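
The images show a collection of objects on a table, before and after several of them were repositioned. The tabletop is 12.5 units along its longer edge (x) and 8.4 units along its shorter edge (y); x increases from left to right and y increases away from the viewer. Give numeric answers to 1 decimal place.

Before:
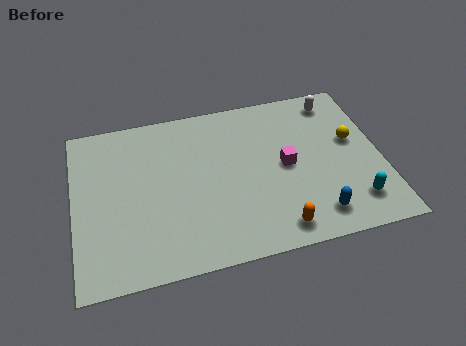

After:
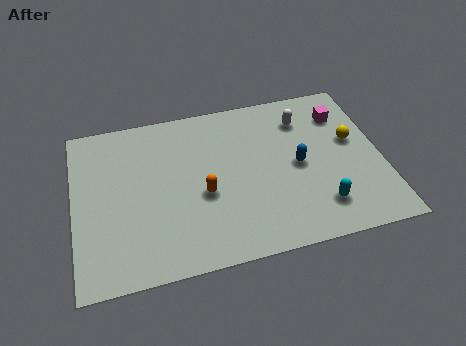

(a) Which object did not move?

the yellow sphere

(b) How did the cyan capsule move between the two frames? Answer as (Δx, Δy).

(-1.4, 0.1)

From the two frames, the cyan capsule sits at roughly (11.2, 1.7) before and (9.8, 1.8) after.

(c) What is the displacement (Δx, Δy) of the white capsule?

(-1.4, -0.7)

The white capsule was at about (10.9, 7.2) and moved to about (9.5, 6.5).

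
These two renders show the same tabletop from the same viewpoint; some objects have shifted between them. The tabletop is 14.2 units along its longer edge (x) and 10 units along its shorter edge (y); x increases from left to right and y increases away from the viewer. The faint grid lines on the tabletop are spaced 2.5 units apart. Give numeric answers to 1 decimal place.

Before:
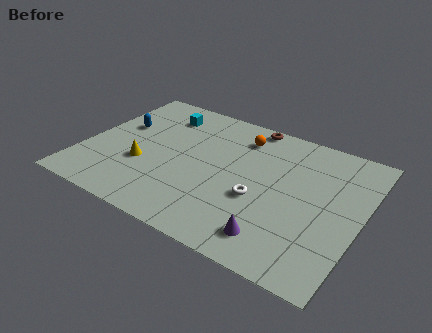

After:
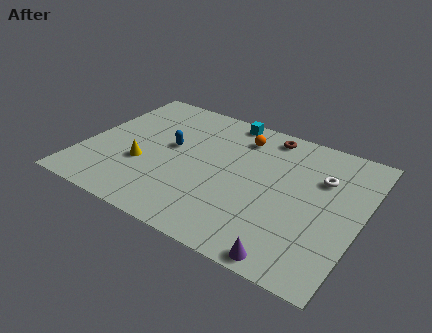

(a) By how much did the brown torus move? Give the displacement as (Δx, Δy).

(1.0, -0.4)

The brown torus started near (7.9, 9.2) and ended near (8.9, 8.8).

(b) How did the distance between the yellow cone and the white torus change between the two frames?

+3.4

They were about 6.0 units apart before and 9.4 after — 3.4 units further apart.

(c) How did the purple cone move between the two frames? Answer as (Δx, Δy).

(0.9, -0.9)

The purple cone was at about (10.4, 1.7) and moved to about (11.3, 0.8).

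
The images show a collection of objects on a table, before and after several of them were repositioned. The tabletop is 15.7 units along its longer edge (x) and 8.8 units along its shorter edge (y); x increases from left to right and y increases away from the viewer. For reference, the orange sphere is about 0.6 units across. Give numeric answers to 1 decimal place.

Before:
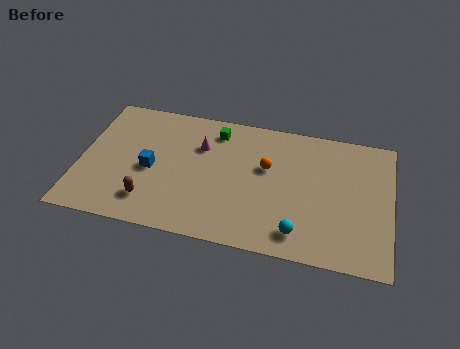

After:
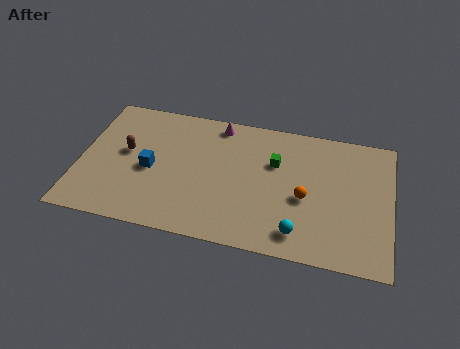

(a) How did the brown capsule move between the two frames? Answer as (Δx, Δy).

(-1.4, 3.0)

The brown capsule started near (3.7, 1.9) and ended near (2.3, 4.9).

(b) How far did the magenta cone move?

1.9

From (6.0, 6.1) to (6.8, 7.8), the magenta cone covered √(0.8² + 1.7²) ≈ 1.9 units.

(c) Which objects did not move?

the blue cube and the cyan sphere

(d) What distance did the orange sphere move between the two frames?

2.6

The orange sphere was near (9.4, 5.4) before and (11.4, 3.8) after, so it travelled √(2.0² + 1.6²) ≈ 2.6 units.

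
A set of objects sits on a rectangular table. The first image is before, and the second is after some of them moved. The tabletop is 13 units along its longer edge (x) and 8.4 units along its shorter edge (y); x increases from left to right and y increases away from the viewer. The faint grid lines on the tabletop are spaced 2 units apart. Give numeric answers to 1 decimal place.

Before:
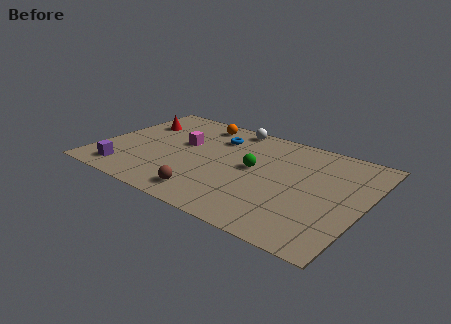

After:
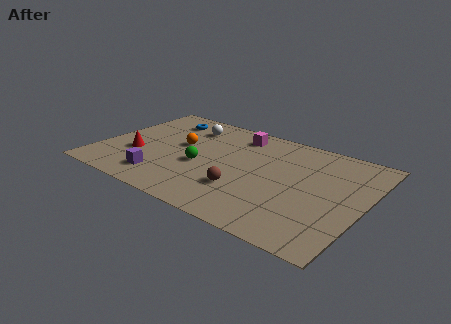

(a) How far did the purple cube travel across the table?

1.8

The purple cube was near (1.7, 1.3) before and (3.5, 1.6) after, so it travelled √(1.8² + 0.3²) ≈ 1.8 units.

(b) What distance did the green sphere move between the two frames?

2.7

The green sphere was near (7.6, 4.5) before and (5.1, 3.5) after, so it travelled √(2.5² + 1.0²) ≈ 2.7 units.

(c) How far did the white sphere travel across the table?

2.3

The white sphere moved from about (5.9, 7.6) to (3.8, 6.6), a distance of √(2.1² + 1.0²) ≈ 2.3.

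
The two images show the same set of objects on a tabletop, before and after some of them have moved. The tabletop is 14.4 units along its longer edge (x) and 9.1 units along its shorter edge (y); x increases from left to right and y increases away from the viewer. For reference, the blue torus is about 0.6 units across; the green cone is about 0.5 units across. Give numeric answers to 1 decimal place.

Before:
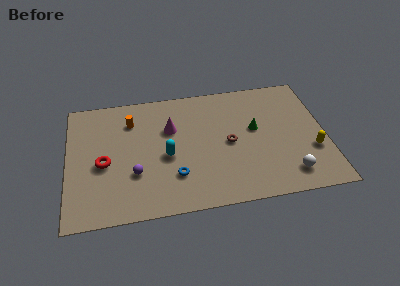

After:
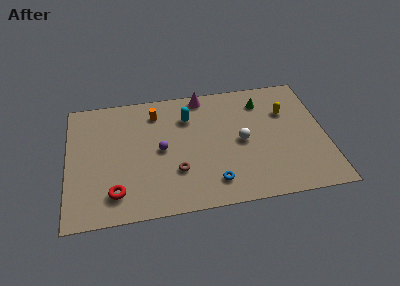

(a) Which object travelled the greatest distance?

the white sphere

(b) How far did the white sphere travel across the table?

3.8

The white sphere moved from about (12.2, 1.6) to (9.7, 4.4), a distance of √(2.5² + 2.8²) ≈ 3.8.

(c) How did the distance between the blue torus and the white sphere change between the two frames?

-3.2

They were about 6.4 units apart before and 3.2 after — 3.2 units closer together.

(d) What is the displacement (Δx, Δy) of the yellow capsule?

(-1.3, 3.1)

From the two frames, the yellow capsule sits at roughly (13.6, 3.1) before and (12.3, 6.2) after.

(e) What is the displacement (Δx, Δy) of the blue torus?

(2.1, -0.8)

The blue torus was at about (5.9, 2.5) and moved to about (8.0, 1.7).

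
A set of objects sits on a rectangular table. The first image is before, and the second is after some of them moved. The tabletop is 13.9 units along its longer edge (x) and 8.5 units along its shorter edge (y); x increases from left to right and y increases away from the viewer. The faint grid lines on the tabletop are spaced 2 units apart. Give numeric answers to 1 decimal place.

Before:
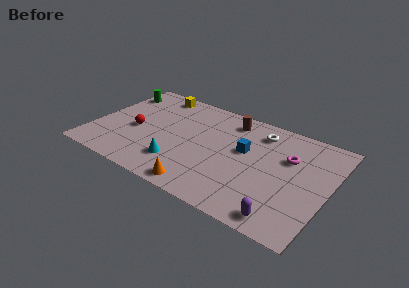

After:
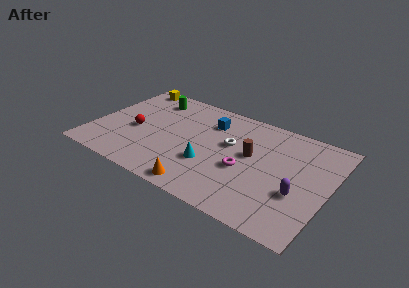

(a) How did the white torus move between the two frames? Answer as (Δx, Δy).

(-1.5, -1.8)

The white torus was at about (9.5, 6.9) and moved to about (8.0, 5.1).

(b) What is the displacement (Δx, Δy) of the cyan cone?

(1.7, 0.8)

From the two frames, the cyan cone sits at roughly (5.4, 2.1) before and (7.1, 2.9) after.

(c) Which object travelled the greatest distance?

the magenta torus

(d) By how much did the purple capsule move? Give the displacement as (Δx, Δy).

(0.5, 2.1)

The purple capsule was at about (11.8, 1.0) and moved to about (12.3, 3.1).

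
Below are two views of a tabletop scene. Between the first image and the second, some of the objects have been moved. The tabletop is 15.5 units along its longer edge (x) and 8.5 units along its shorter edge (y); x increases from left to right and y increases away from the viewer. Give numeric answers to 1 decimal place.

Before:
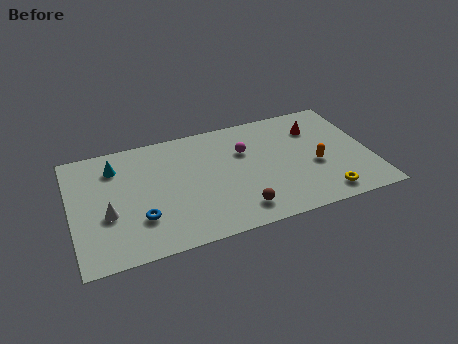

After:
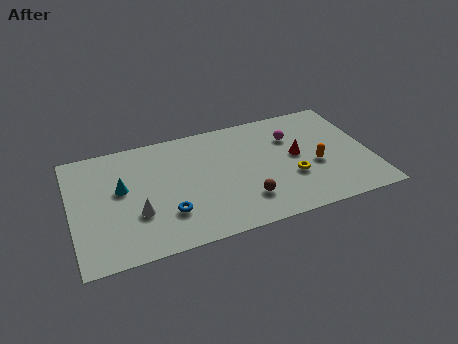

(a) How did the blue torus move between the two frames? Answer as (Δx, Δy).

(1.4, -0.1)

From the two frames, the blue torus sits at roughly (3.4, 2.5) before and (4.8, 2.4) after.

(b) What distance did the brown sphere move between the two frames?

0.7

The brown sphere was near (8.4, 1.5) before and (8.8, 2.1) after, so it travelled √(0.4² + 0.6²) ≈ 0.7 units.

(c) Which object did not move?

the orange capsule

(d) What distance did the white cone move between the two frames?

1.6

From (1.8, 3.3) to (3.3, 2.9), the white cone covered √(1.5² + 0.4²) ≈ 1.6 units.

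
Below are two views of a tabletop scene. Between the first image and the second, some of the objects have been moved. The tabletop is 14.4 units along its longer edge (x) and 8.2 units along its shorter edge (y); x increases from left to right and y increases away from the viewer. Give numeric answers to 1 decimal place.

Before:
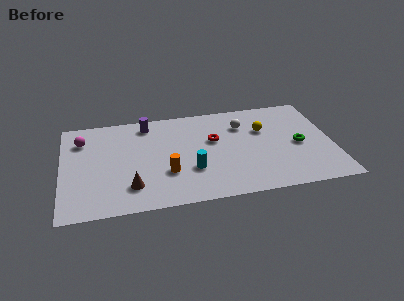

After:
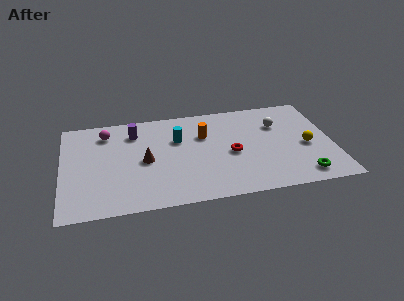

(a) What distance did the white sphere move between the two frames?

1.9

The white sphere moved from about (9.7, 6.0) to (11.6, 5.7), a distance of √(1.9² + 0.3²) ≈ 1.9.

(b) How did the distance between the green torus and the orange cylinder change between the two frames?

-0.6

They were about 7.2 units apart before and 6.6 after — 0.6 units closer together.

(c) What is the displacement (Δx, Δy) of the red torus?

(0.9, -1.3)

The red torus was at about (8.1, 5.0) and moved to about (9.0, 3.7).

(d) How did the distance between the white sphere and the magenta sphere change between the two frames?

+0.6

They were about 8.6 units apart before and 9.2 after — 0.6 units further apart.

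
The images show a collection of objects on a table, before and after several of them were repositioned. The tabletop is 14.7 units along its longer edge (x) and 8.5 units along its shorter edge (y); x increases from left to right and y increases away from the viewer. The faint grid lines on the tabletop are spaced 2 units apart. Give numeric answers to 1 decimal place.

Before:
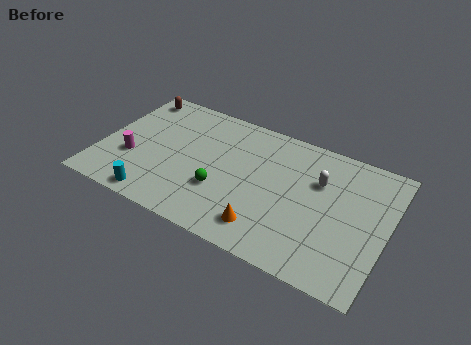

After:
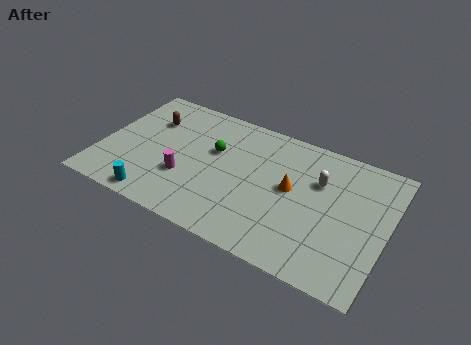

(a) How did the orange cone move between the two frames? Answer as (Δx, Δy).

(0.9, 3.0)

The orange cone started near (8.9, 1.6) and ended near (9.8, 4.6).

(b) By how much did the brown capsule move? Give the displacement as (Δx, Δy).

(1.1, -1.4)

From the two frames, the brown capsule sits at roughly (1.1, 7.4) before and (2.2, 6.0) after.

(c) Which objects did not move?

the white capsule and the cyan cylinder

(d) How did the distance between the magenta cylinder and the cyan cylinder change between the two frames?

-0.3

They were about 2.6 units apart before and 2.3 after — 0.3 units closer together.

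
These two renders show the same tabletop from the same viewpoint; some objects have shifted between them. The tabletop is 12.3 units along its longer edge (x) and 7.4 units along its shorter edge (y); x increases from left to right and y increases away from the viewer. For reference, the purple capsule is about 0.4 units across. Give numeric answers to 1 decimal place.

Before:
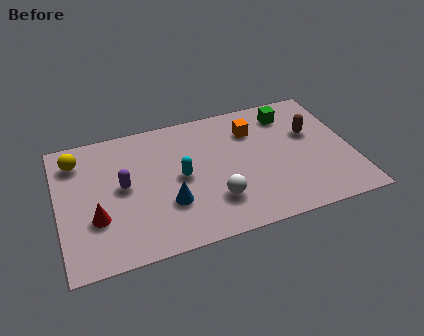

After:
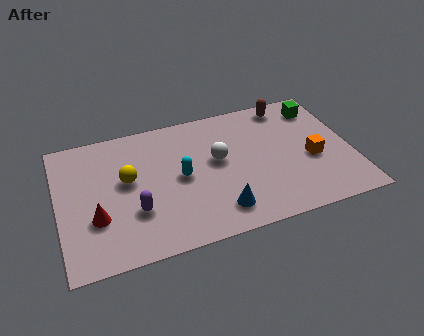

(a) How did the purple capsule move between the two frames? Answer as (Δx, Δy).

(0.4, -1.5)

The purple capsule started near (2.7, 3.9) and ended near (3.1, 2.4).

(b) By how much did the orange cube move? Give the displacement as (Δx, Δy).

(2.3, -2.4)

The orange cube was at about (8.3, 5.5) and moved to about (10.6, 3.1).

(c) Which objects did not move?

the red cone and the cyan capsule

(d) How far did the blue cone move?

2.2

From (4.5, 2.4) to (6.5, 1.4), the blue cone covered √(2.0² + 1.0²) ≈ 2.2 units.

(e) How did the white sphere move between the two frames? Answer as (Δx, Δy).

(0.3, 2.2)

From the two frames, the white sphere sits at roughly (6.4, 2.0) before and (6.7, 4.2) after.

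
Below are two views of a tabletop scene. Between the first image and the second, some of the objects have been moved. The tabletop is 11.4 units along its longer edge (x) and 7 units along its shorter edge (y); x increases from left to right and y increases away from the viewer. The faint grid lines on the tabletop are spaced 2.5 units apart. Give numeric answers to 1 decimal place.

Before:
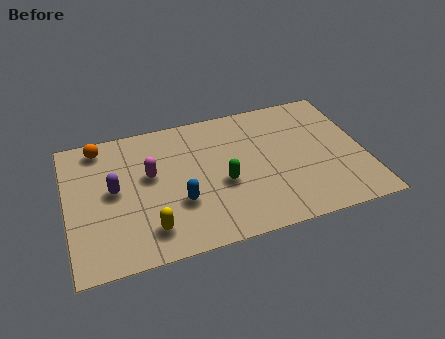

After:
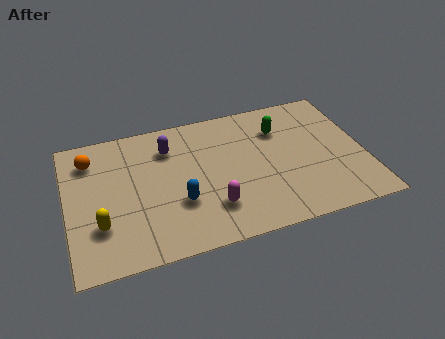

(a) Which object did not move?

the blue capsule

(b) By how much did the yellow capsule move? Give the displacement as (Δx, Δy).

(-1.8, 0.7)

The yellow capsule was at about (3.0, 1.4) and moved to about (1.2, 2.1).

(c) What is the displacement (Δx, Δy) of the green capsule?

(2.4, 2.2)

The green capsule was at about (5.9, 2.9) and moved to about (8.3, 5.1).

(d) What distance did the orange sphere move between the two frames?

0.7

The orange sphere moved from about (1.4, 6.1) to (1.0, 5.5), a distance of √(0.4² + 0.6²) ≈ 0.7.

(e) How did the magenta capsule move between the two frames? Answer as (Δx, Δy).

(2.2, -2.3)

The magenta capsule started near (3.2, 4.1) and ended near (5.4, 1.8).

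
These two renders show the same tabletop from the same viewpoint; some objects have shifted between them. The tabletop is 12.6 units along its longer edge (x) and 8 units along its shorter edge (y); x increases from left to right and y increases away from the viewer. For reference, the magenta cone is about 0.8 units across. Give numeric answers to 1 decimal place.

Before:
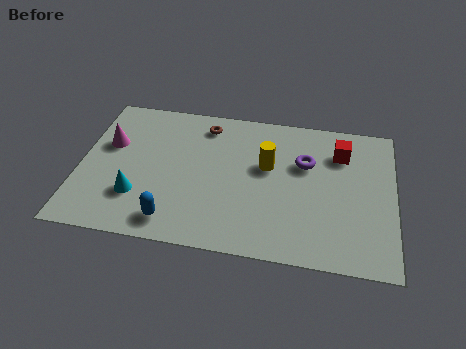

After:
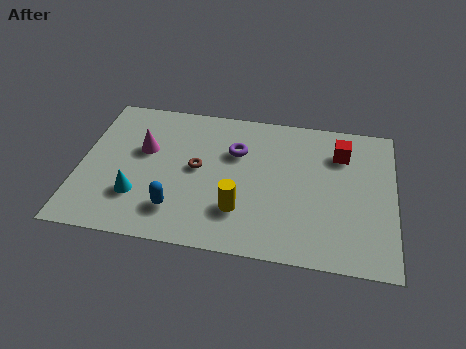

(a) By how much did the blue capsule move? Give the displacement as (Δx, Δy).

(0.1, 0.6)

The blue capsule was at about (3.9, 1.2) and moved to about (4.0, 1.8).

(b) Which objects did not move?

the red cube and the cyan cone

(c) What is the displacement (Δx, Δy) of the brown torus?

(-0.2, -2.5)

The brown torus was at about (4.9, 6.7) and moved to about (4.7, 4.2).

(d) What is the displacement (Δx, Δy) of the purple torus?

(-2.8, 0.2)

The purple torus started near (9.0, 5.2) and ended near (6.2, 5.4).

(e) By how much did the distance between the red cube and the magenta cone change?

-1.4

They were about 9.4 units apart before and 8.0 after — 1.4 units closer together.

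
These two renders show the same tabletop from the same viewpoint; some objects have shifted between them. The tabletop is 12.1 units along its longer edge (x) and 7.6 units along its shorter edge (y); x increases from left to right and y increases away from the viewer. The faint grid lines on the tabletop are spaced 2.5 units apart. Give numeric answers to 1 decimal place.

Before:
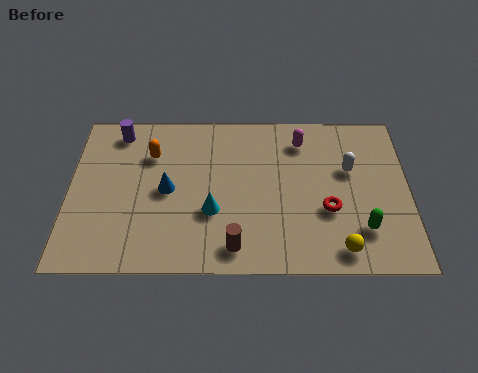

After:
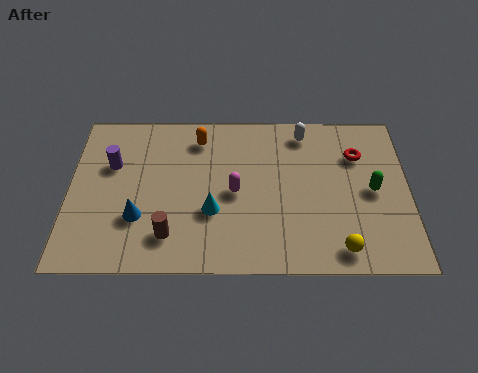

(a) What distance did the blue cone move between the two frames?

1.6

The blue cone moved from about (3.5, 3.7) to (2.5, 2.4), a distance of √(1.0² + 1.3²) ≈ 1.6.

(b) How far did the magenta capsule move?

3.5

The magenta capsule moved from about (8.3, 6.1) to (5.9, 3.6), a distance of √(2.4² + 2.5²) ≈ 3.5.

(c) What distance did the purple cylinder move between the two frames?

1.6

The purple cylinder moved from about (1.7, 6.5) to (1.5, 4.9), a distance of √(0.2² + 1.6²) ≈ 1.6.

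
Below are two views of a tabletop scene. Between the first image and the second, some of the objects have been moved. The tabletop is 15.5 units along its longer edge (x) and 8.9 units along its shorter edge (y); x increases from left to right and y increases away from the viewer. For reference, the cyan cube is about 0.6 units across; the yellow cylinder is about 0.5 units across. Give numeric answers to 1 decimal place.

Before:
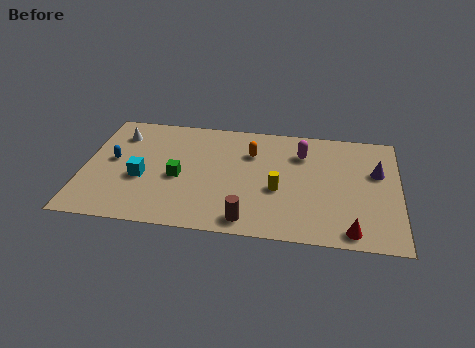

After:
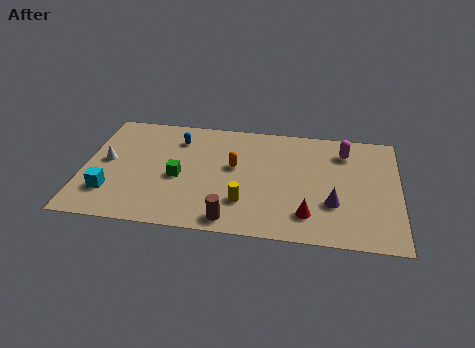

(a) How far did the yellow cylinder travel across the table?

2.0

From (9.6, 3.6) to (8.0, 2.4), the yellow cylinder covered √(1.6² + 1.2²) ≈ 2.0 units.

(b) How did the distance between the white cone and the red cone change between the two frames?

-2.6

They were about 13.0 units apart before and 10.4 after — 2.6 units closer together.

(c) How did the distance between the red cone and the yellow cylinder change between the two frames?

-1.3

Before: roughly 4.4 units apart; after: 3.1. That's 1.3 units closer together.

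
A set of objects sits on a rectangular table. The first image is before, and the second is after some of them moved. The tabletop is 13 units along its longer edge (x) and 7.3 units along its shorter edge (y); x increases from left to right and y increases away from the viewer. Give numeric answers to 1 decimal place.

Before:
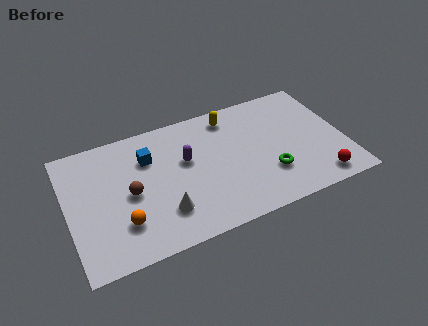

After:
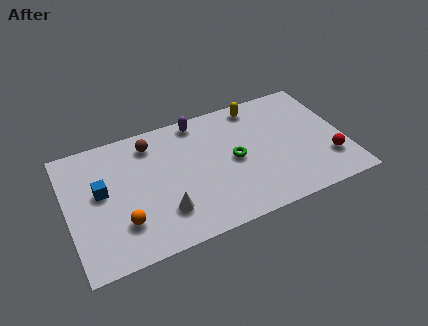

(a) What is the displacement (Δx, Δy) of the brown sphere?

(1.2, 2.5)

The brown sphere started near (2.9, 3.5) and ended near (4.1, 6.0).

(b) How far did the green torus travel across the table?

2.1

The green torus moved from about (9.3, 2.2) to (7.8, 3.6), a distance of √(1.5² + 1.4²) ≈ 2.1.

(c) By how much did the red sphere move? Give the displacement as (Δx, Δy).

(0.6, 1.0)

From the two frames, the red sphere sits at roughly (11.5, 1.0) before and (12.1, 2.0) after.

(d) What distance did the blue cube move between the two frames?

2.5

The blue cube moved from about (3.9, 5.2) to (1.6, 4.1), a distance of √(2.3² + 1.1²) ≈ 2.5.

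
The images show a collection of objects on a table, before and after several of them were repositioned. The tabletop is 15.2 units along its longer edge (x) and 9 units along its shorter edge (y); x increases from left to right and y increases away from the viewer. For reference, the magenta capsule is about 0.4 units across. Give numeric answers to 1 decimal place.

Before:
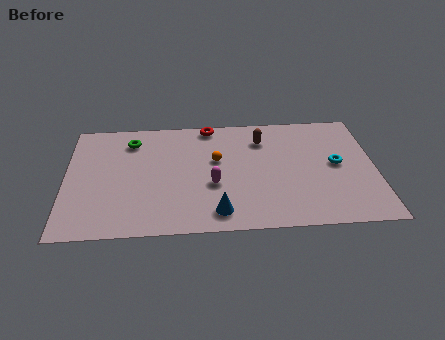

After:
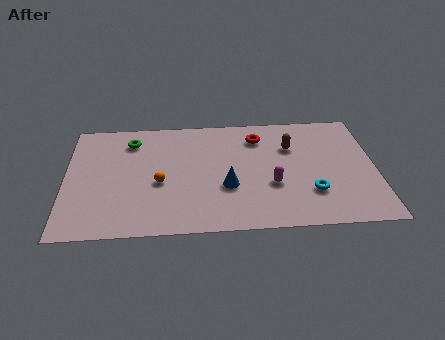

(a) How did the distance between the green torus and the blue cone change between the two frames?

-1.1

Before: roughly 7.2 units apart; after: 6.1. That's 1.1 units closer together.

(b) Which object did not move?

the green torus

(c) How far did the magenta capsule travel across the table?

2.9

The magenta capsule was near (7.2, 3.5) before and (10.1, 3.3) after, so it travelled √(2.9² + 0.2²) ≈ 2.9 units.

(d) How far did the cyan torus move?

2.5

From (13.3, 4.7) to (12.0, 2.6), the cyan torus covered √(1.3² + 2.1²) ≈ 2.5 units.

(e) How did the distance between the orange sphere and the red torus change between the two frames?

+3.1

They were about 2.8 units apart before and 5.9 after — 3.1 units further apart.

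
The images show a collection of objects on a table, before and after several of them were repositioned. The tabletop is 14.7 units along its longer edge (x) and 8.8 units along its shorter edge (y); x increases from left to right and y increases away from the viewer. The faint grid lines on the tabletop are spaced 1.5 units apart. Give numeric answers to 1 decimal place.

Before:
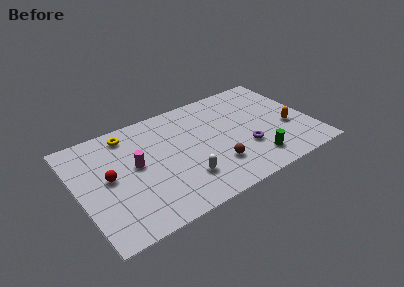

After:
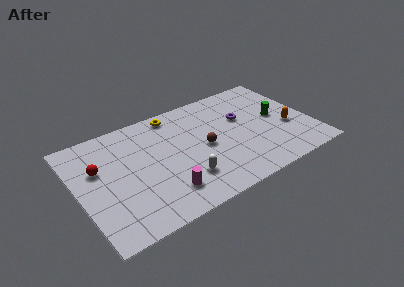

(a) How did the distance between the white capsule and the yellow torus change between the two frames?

-0.4

Before: roughly 5.9 units apart; after: 5.5. That's 0.4 units closer together.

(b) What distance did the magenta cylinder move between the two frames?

3.2

The magenta cylinder moved from about (3.6, 4.8) to (5.0, 1.9), a distance of √(1.4² + 2.9²) ≈ 3.2.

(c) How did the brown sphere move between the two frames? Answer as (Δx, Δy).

(-0.4, 1.8)

The brown sphere was at about (8.3, 2.4) and moved to about (7.9, 4.2).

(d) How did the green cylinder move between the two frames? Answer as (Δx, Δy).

(2.0, 2.9)

The green cylinder was at about (10.7, 1.7) and moved to about (12.7, 4.6).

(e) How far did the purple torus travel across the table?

2.6

The purple torus moved from about (10.3, 2.9) to (10.6, 5.5), a distance of √(0.3² + 2.6²) ≈ 2.6.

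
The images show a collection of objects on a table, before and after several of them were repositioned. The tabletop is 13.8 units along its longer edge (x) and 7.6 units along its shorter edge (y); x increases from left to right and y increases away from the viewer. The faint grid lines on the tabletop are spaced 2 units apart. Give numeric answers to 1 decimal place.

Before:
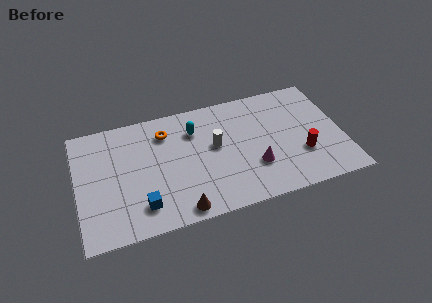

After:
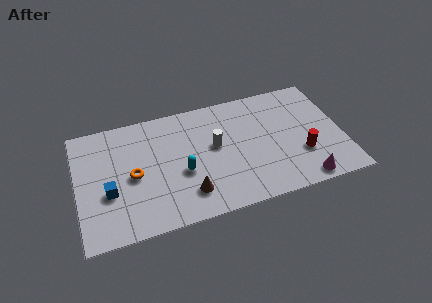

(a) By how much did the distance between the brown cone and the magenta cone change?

+1.7

The distance was about 4.3 in the first image and 6.0 in the second, so they moved 1.7 units further apart.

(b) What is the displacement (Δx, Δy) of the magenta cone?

(2.4, -1.6)

The magenta cone was at about (9.1, 2.4) and moved to about (11.5, 0.8).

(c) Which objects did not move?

the white cylinder and the red cylinder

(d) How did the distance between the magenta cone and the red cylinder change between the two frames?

-0.8

They were about 2.5 units apart before and 1.7 after — 0.8 units closer together.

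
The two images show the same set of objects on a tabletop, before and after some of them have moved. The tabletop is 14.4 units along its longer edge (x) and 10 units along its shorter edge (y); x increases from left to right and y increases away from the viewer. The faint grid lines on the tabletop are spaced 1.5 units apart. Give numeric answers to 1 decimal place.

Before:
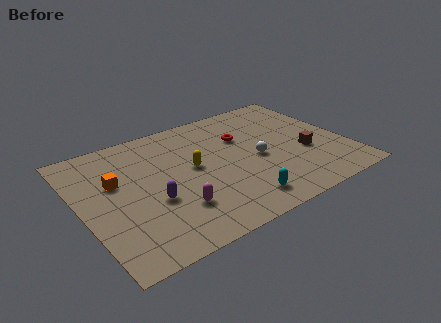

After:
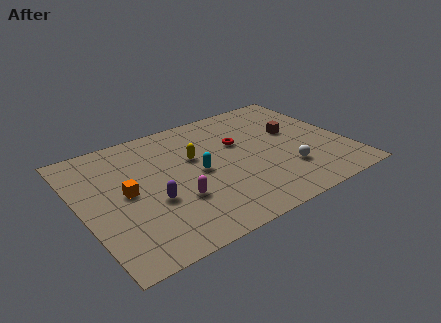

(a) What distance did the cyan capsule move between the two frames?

3.7

From (7.9, 1.6) to (6.3, 4.9), the cyan capsule covered √(1.6² + 3.3²) ≈ 3.7 units.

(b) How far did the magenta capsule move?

0.6

The magenta capsule was near (4.6, 2.7) before and (4.8, 3.3) after, so it travelled √(0.2² + 0.6²) ≈ 0.6 units.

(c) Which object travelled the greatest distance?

the cyan capsule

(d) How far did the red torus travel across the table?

0.5

From (9.1, 6.7) to (8.8, 6.3), the red torus covered √(0.3² + 0.4²) ≈ 0.5 units.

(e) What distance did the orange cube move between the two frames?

1.2

The orange cube was near (2.0, 6.2) before and (2.4, 5.1) after, so it travelled √(0.4² + 1.1²) ≈ 1.2 units.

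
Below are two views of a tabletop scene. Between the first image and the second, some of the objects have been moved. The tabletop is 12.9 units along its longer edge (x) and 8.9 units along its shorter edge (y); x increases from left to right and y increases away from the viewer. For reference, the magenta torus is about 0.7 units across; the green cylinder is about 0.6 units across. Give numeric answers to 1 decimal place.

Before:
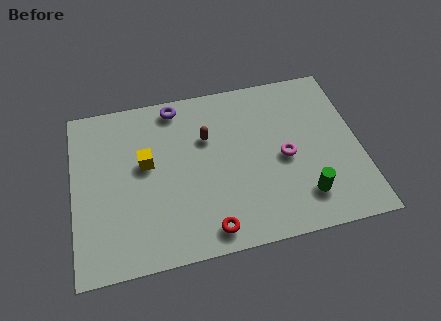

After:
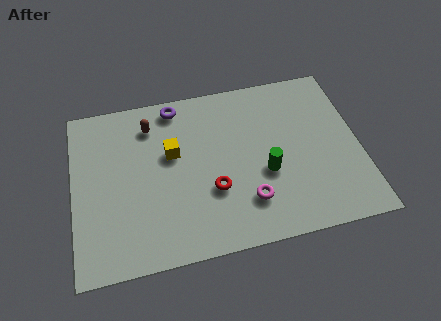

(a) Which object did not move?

the purple torus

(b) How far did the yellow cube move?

1.2

The yellow cube was near (3.3, 5.1) before and (4.5, 5.4) after, so it travelled √(1.2² + 0.3²) ≈ 1.2 units.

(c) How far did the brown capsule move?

2.8

The brown capsule was near (6.1, 5.9) before and (3.6, 7.1) after, so it travelled √(2.5² + 1.2²) ≈ 2.8 units.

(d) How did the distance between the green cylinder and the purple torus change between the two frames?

-2.3

The distance was about 8.1 in the first image and 5.8 in the second, so they moved 2.3 units closer together.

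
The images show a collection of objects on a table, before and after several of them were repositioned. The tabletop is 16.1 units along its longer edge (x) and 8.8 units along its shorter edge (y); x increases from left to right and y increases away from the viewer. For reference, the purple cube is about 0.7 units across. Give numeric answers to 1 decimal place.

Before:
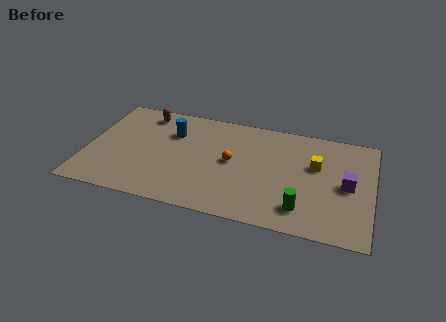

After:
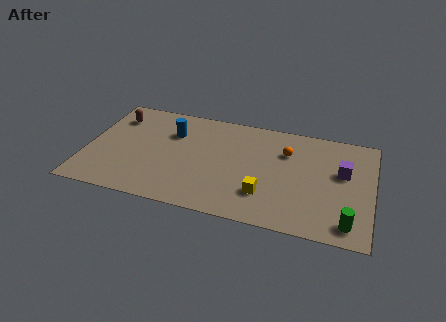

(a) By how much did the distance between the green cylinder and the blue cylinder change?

+2.5

Before: roughly 8.8 units apart; after: 11.3. That's 2.5 units further apart.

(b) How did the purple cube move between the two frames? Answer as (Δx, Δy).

(-0.3, 1.0)

From the two frames, the purple cube sits at roughly (14.7, 4.3) before and (14.4, 5.3) after.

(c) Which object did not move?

the blue cylinder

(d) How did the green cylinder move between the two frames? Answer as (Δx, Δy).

(2.6, -0.5)

The green cylinder was at about (12.3, 1.8) and moved to about (14.9, 1.3).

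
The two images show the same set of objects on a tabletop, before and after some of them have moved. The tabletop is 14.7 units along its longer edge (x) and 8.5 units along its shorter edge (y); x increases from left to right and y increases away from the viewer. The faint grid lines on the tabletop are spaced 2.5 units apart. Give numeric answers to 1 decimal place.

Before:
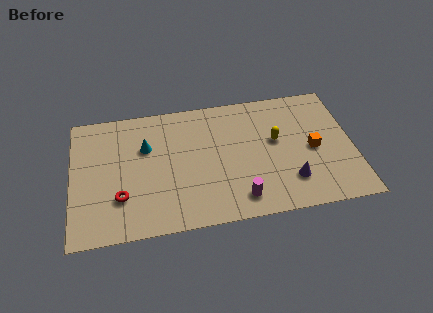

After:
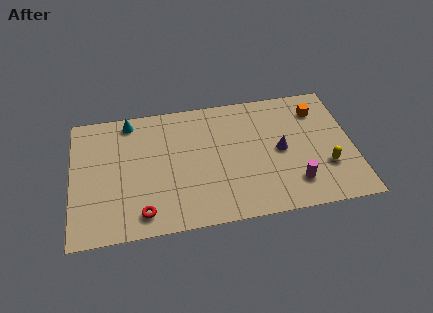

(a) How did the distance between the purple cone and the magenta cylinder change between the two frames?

-0.4

They were about 2.8 units apart before and 2.4 after — 0.4 units closer together.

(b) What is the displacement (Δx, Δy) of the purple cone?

(-0.4, 2.1)

The purple cone was at about (11.3, 2.1) and moved to about (10.9, 4.2).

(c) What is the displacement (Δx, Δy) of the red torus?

(1.1, -1.2)

The red torus was at about (2.5, 2.5) and moved to about (3.6, 1.3).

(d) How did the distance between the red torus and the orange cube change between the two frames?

+0.6

They were about 10.2 units apart before and 10.8 after — 0.6 units further apart.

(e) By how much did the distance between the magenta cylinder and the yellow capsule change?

-2.2

The distance was about 4.1 in the first image and 1.9 in the second, so they moved 2.2 units closer together.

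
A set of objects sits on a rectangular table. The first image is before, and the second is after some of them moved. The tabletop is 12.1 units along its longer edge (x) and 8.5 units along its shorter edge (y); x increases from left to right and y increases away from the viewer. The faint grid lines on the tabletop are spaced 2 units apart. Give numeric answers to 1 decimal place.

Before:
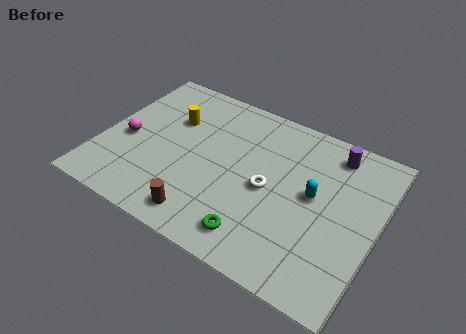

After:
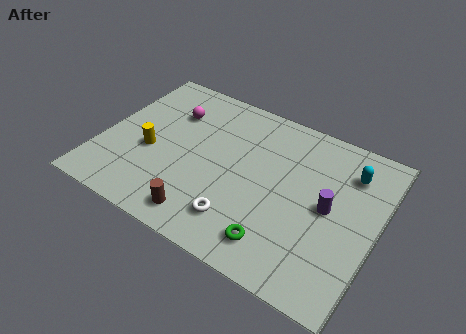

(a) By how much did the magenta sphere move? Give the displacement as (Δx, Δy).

(1.6, 2.4)

The magenta sphere was at about (1.1, 3.7) and moved to about (2.7, 6.1).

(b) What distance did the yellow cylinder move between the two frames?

2.3

The yellow cylinder was near (2.8, 5.7) before and (2.2, 3.5) after, so it travelled √(0.6² + 2.2²) ≈ 2.3 units.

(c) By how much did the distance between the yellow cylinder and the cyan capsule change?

+2.3

Before: roughly 6.6 units apart; after: 8.9. That's 2.3 units further apart.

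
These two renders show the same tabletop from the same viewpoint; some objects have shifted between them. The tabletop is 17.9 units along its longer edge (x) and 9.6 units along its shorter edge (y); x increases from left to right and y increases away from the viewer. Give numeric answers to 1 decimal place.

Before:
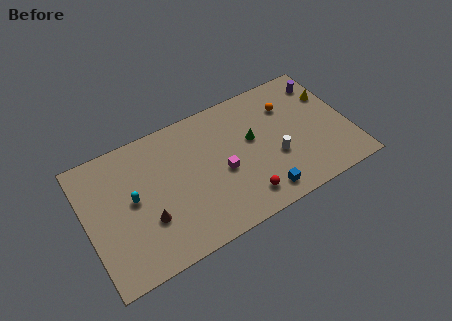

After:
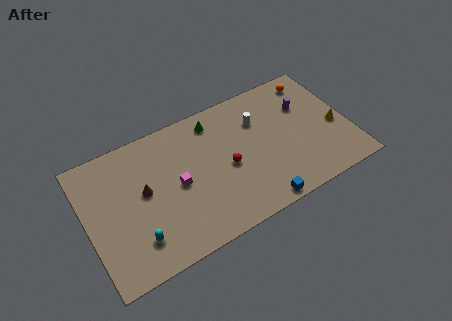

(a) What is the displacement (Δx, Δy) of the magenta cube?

(-3.0, 0.5)

The magenta cube was at about (9.1, 4.2) and moved to about (6.1, 4.7).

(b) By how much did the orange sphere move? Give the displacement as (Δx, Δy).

(2.0, 1.2)

The orange sphere was at about (14.1, 7.0) and moved to about (16.1, 8.2).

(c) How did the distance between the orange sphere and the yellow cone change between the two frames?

+1.3

Before: roughly 2.9 units apart; after: 4.2. That's 1.3 units further apart.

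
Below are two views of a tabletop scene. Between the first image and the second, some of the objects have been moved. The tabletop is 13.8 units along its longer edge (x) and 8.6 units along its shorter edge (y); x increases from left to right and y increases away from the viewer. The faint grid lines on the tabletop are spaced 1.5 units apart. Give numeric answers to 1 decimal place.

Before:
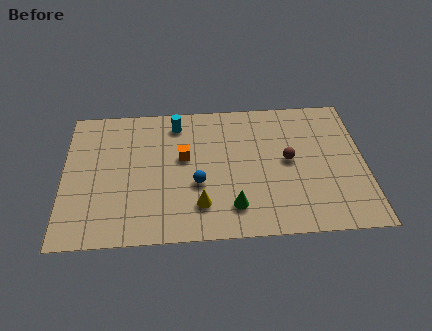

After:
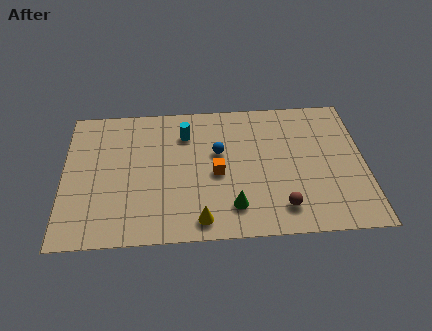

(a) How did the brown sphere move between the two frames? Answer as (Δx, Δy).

(-0.4, -2.9)

The brown sphere started near (10.3, 4.5) and ended near (9.9, 1.6).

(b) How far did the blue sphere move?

2.1

The blue sphere moved from about (6.1, 3.3) to (7.1, 5.2), a distance of √(1.0² + 1.9²) ≈ 2.1.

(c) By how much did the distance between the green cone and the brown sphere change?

-1.5

They were about 3.7 units apart before and 2.2 after — 1.5 units closer together.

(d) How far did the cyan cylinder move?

0.8

The cyan cylinder moved from about (5.2, 7.2) to (5.6, 6.5), a distance of √(0.4² + 0.7²) ≈ 0.8.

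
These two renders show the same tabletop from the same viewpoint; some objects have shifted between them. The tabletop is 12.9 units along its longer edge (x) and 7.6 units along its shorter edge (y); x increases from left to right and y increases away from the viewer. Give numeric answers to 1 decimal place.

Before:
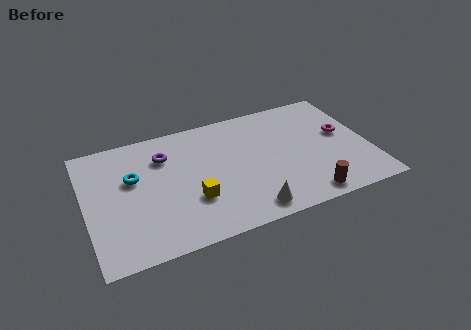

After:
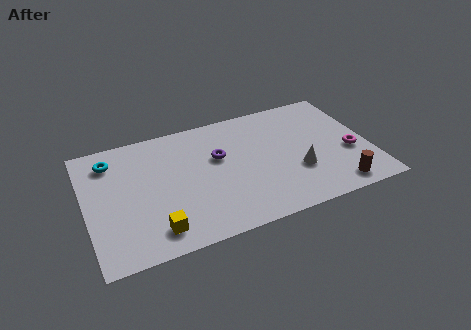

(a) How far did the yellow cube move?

2.2

From (4.7, 2.5) to (2.9, 1.3), the yellow cube covered √(1.8² + 1.2²) ≈ 2.2 units.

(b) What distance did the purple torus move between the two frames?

2.6

The purple torus was near (3.7, 5.6) before and (6.1, 4.7) after, so it travelled √(2.4² + 0.9²) ≈ 2.6 units.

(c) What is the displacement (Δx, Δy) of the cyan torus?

(-0.9, 1.4)

The cyan torus started near (2.2, 4.7) and ended near (1.3, 6.1).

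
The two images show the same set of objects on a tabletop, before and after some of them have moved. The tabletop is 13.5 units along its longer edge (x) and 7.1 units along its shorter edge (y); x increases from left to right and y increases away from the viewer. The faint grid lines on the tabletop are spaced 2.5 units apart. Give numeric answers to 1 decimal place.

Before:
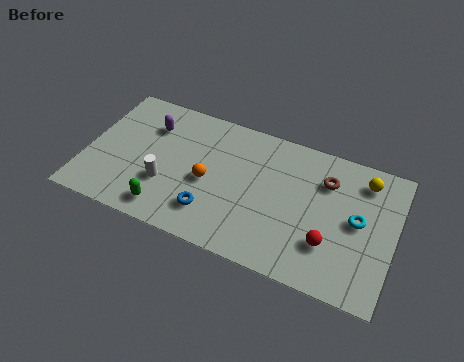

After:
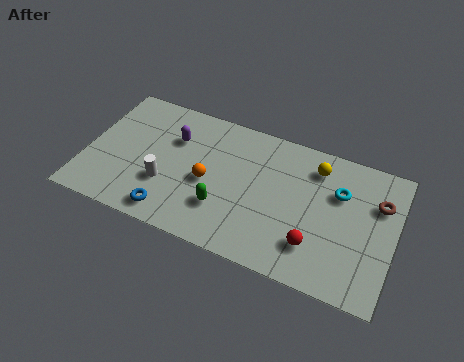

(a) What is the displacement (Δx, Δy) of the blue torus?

(-1.7, -0.7)

The blue torus started near (5.7, 1.7) and ended near (4.0, 1.0).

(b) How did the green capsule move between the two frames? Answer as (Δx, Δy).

(2.4, 1.0)

From the two frames, the green capsule sits at roughly (3.8, 1.1) before and (6.2, 2.1) after.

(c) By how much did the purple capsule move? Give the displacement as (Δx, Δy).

(1.1, -0.3)

The purple capsule was at about (2.6, 5.2) and moved to about (3.7, 4.9).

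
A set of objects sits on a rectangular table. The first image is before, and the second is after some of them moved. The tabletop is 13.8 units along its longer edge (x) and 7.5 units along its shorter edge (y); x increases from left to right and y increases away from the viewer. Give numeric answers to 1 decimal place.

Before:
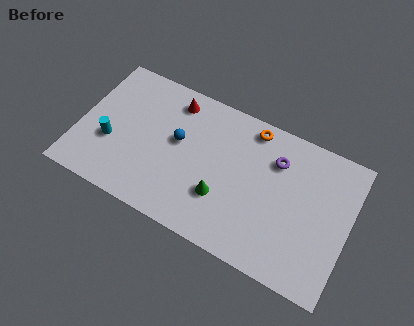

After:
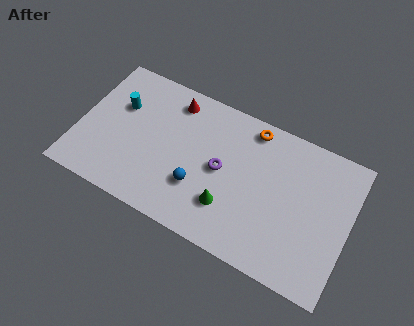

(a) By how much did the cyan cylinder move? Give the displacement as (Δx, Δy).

(0.2, 2.1)

From the two frames, the cyan cylinder sits at roughly (1.7, 2.8) before and (1.9, 4.9) after.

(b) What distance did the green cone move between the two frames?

0.5

The green cone moved from about (7.5, 2.4) to (7.9, 2.1), a distance of √(0.4² + 0.3²) ≈ 0.5.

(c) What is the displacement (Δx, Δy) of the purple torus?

(-2.6, -1.7)

The purple torus was at about (9.9, 5.5) and moved to about (7.3, 3.8).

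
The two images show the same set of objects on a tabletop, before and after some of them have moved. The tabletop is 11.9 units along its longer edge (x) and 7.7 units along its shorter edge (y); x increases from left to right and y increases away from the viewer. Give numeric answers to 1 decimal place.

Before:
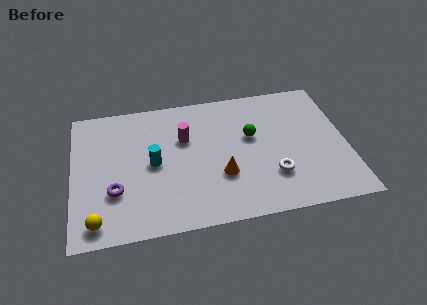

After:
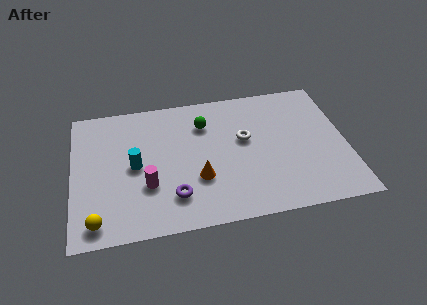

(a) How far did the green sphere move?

2.3

From (7.8, 4.6) to (5.8, 5.7), the green sphere covered √(2.0² + 1.1²) ≈ 2.3 units.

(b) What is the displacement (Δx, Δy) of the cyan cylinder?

(-0.8, 0.0)

The cyan cylinder started near (3.5, 3.8) and ended near (2.7, 3.8).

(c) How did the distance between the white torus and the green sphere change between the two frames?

-0.4

The distance was about 2.5 in the first image and 2.1 in the second, so they moved 0.4 units closer together.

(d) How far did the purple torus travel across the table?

2.6

The purple torus was near (1.8, 2.5) before and (4.3, 1.8) after, so it travelled √(2.5² + 0.7²) ≈ 2.6 units.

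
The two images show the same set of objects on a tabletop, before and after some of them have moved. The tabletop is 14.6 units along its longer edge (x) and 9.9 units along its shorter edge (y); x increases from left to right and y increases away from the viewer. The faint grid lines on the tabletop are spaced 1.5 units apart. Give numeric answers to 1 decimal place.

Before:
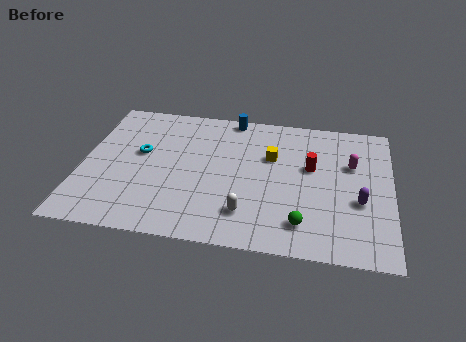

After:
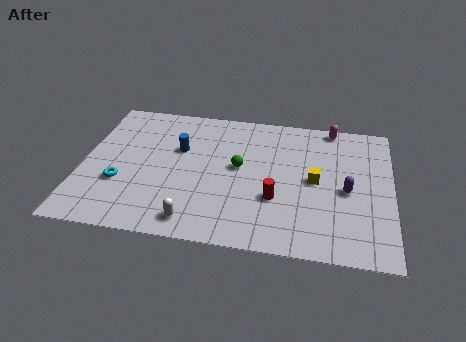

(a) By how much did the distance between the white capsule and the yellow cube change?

+2.3

They were about 4.3 units apart before and 6.6 after — 2.3 units further apart.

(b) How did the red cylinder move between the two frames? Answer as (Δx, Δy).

(-1.6, -2.5)

The red cylinder started near (10.8, 5.9) and ended near (9.2, 3.4).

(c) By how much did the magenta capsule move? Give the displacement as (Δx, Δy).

(-1.0, 2.7)

The magenta capsule started near (12.7, 6.4) and ended near (11.7, 9.1).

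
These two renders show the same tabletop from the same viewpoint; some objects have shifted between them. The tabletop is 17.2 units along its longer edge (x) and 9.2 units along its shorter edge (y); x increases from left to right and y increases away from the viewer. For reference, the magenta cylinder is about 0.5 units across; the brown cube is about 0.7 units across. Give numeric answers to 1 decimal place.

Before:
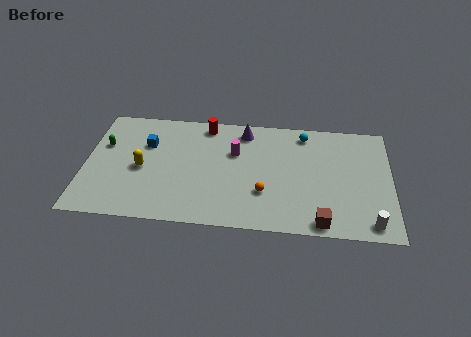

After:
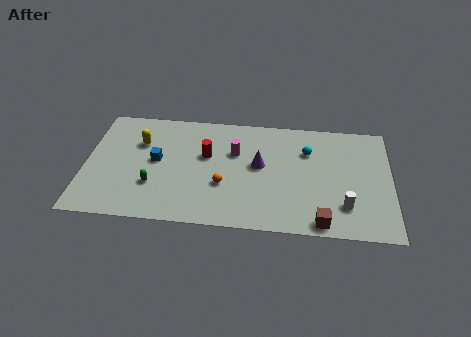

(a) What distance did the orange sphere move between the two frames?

2.3

The orange sphere was near (10.1, 2.9) before and (7.8, 3.3) after, so it travelled √(2.3² + 0.4²) ≈ 2.3 units.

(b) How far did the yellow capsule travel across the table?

2.1

From (3.2, 4.2) to (3.0, 6.3), the yellow capsule covered √(0.2² + 2.1²) ≈ 2.1 units.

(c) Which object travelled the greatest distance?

the green capsule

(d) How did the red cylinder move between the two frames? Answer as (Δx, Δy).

(0.1, -2.5)

The red cylinder was at about (6.7, 8.1) and moved to about (6.8, 5.6).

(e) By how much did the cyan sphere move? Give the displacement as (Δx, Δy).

(0.2, -1.4)

The cyan sphere started near (12.3, 7.9) and ended near (12.5, 6.5).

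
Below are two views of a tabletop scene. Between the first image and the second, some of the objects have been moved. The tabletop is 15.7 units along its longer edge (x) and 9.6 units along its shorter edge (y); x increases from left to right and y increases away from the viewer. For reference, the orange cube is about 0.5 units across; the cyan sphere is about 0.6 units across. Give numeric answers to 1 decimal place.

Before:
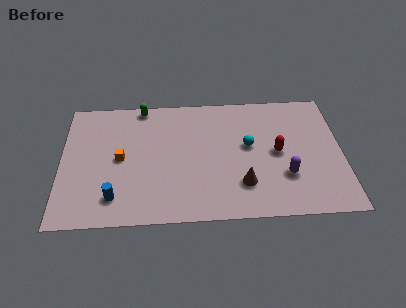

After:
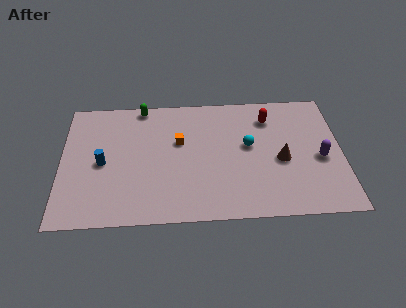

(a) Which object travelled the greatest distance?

the orange cube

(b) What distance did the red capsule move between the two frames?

2.7

The red capsule was near (12.1, 4.8) before and (11.7, 7.5) after, so it travelled √(0.4² + 2.7²) ≈ 2.7 units.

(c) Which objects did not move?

the cyan sphere and the green capsule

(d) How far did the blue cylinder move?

2.7

The blue cylinder moved from about (3.0, 1.9) to (2.3, 4.5), a distance of √(0.7² + 2.6²) ≈ 2.7.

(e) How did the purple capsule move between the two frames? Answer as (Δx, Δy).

(2.0, 1.2)

The purple capsule was at about (12.5, 3.0) and moved to about (14.5, 4.2).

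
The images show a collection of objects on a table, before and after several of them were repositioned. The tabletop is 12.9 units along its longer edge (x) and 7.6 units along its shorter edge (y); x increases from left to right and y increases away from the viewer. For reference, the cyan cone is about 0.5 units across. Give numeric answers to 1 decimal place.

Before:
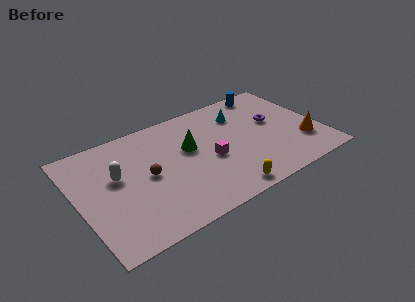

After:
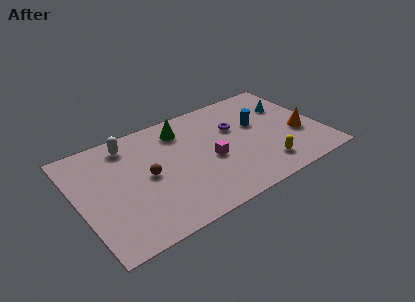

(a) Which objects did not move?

the brown sphere and the magenta cube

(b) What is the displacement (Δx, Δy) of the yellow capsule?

(2.3, 0.7)

The yellow capsule was at about (7.2, 0.8) and moved to about (9.5, 1.5).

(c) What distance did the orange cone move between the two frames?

0.7

From (11.8, 2.2) to (11.7, 2.9), the orange cone covered √(0.1² + 0.7²) ≈ 0.7 units.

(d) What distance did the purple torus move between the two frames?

2.2

The purple torus moved from about (10.6, 4.4) to (8.5, 4.9), a distance of √(2.1² + 0.5²) ≈ 2.2.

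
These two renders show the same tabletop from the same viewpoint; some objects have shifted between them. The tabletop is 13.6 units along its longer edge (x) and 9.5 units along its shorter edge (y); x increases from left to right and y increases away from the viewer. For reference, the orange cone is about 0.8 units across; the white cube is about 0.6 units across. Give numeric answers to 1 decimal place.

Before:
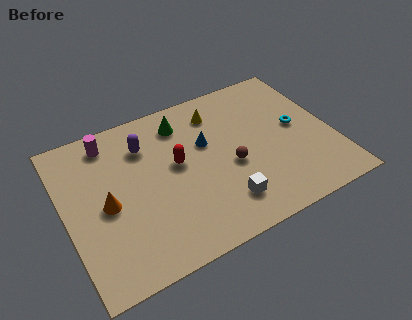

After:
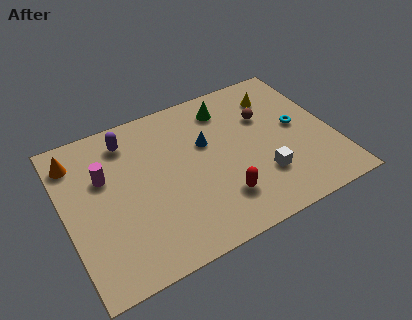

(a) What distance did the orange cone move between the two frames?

3.5

The orange cone was near (2.0, 4.4) before and (0.8, 7.7) after, so it travelled √(1.2² + 3.3²) ≈ 3.5 units.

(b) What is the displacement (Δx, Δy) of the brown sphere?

(2.1, 2.3)

The brown sphere started near (8.3, 4.0) and ended near (10.4, 6.3).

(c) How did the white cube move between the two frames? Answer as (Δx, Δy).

(2.1, 0.7)

The white cube was at about (7.6, 2.0) and moved to about (9.7, 2.7).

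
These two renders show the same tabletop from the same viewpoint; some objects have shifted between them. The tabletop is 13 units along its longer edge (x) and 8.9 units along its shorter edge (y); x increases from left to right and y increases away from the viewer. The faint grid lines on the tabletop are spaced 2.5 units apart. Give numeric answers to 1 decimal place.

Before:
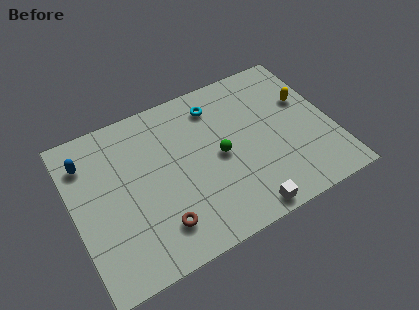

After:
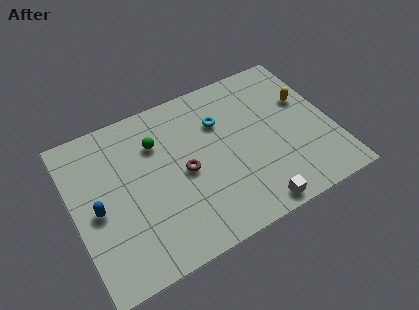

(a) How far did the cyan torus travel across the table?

1.0

From (7.5, 7.2) to (7.6, 6.2), the cyan torus covered √(0.1² + 1.0²) ≈ 1.0 units.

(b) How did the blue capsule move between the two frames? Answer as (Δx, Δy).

(0.2, -2.8)

From the two frames, the blue capsule sits at roughly (0.9, 6.9) before and (1.1, 4.1) after.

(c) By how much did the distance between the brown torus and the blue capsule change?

-1.4

Before: roughly 5.8 units apart; after: 4.4. That's 1.4 units closer together.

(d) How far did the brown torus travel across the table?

2.8

The brown torus moved from about (3.9, 1.9) to (5.5, 4.2), a distance of √(1.6² + 2.3²) ≈ 2.8.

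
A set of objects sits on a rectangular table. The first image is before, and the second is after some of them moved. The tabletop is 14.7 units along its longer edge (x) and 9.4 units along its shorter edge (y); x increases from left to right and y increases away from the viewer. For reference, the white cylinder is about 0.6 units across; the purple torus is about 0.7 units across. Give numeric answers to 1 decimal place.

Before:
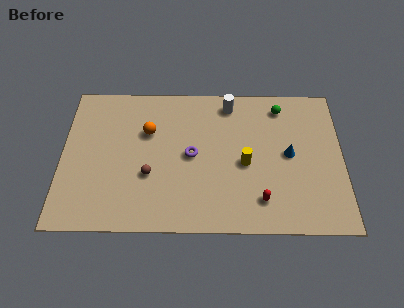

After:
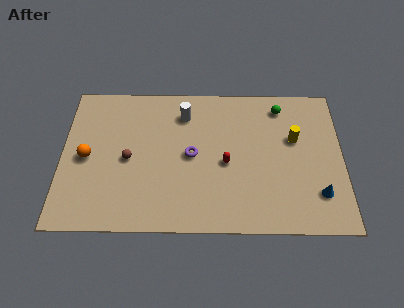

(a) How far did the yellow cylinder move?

3.1

The yellow cylinder moved from about (9.6, 4.2) to (12.2, 5.8), a distance of √(2.6² + 1.6²) ≈ 3.1.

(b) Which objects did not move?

the purple torus and the green sphere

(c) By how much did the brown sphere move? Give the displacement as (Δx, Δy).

(-1.1, 1.0)

The brown sphere started near (4.6, 3.4) and ended near (3.5, 4.4).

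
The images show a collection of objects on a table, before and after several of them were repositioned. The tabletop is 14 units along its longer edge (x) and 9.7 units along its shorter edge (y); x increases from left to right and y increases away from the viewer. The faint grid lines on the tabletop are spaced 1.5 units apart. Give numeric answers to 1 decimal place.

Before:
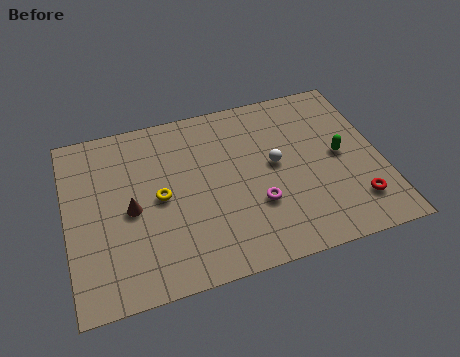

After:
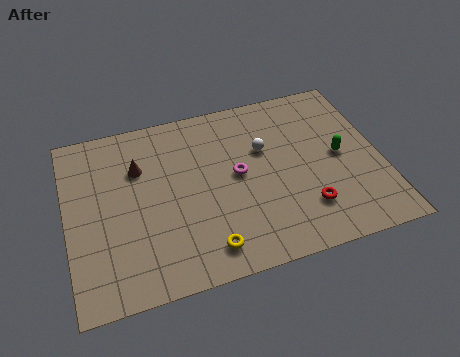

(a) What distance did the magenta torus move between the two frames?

2.0

The magenta torus moved from about (8.3, 3.2) to (7.6, 5.1), a distance of √(0.7² + 1.9²) ≈ 2.0.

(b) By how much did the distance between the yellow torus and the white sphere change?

+0.4

Before: roughly 5.2 units apart; after: 5.6. That's 0.4 units further apart.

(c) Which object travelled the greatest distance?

the yellow torus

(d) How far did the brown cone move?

2.3

The brown cone moved from about (2.8, 4.5) to (3.3, 6.7), a distance of √(0.5² + 2.2²) ≈ 2.3.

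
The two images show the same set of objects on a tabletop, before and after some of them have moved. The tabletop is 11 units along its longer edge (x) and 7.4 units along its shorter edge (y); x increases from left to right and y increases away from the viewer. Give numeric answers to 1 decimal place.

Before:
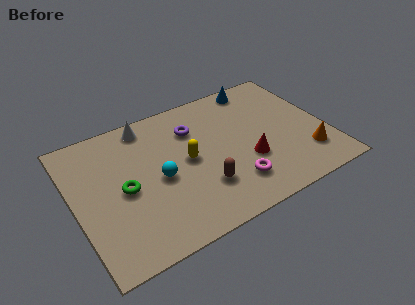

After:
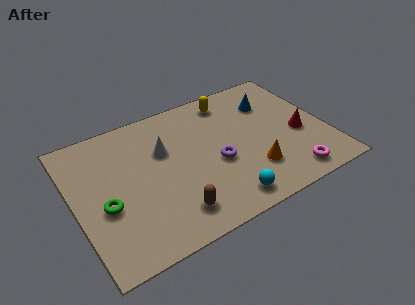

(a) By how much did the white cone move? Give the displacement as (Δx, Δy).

(0.5, -1.7)

From the two frames, the white cone sits at roughly (3.5, 6.5) before and (4.0, 4.8) after.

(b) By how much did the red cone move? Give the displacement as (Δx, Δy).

(2.4, 0.5)

The red cone started near (7.4, 2.6) and ended near (9.8, 3.1).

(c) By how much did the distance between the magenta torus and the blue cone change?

-0.9

The distance was about 5.3 in the first image and 4.4 in the second, so they moved 0.9 units closer together.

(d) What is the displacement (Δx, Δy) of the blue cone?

(0.4, -1.2)

From the two frames, the blue cone sits at roughly (8.5, 6.6) before and (8.9, 5.4) after.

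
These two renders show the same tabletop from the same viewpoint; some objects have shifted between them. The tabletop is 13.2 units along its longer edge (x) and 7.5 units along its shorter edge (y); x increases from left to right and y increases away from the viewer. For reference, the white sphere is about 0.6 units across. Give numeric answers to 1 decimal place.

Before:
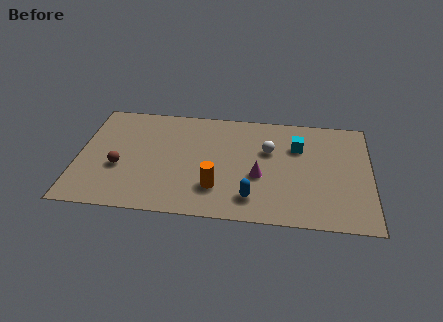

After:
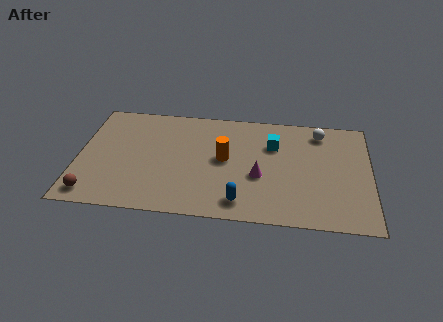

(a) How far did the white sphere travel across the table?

2.7

The white sphere moved from about (8.6, 4.8) to (10.9, 6.3), a distance of √(2.3² + 1.5²) ≈ 2.7.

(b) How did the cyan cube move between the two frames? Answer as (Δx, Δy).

(-1.1, 0.0)

The cyan cube started near (9.9, 5.2) and ended near (8.8, 5.2).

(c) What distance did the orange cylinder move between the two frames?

2.0

The orange cylinder moved from about (6.3, 2.0) to (6.6, 4.0), a distance of √(0.3² + 2.0²) ≈ 2.0.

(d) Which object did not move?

the magenta cone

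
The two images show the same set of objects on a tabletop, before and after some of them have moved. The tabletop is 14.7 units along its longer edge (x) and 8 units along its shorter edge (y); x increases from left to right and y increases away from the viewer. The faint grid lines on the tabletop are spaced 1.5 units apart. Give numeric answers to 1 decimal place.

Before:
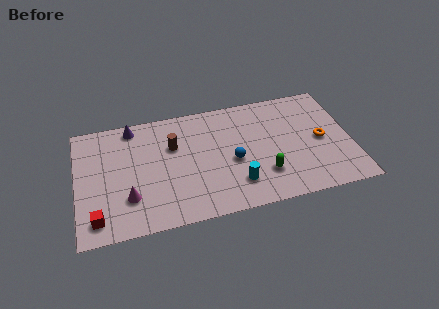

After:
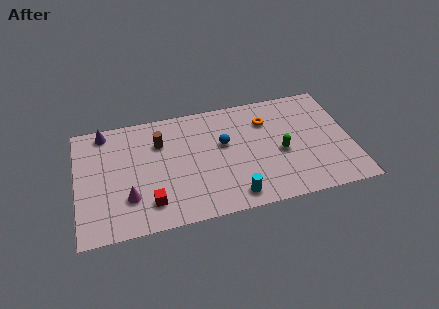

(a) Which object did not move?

the magenta cone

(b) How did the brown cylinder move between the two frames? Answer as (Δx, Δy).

(-0.7, 0.4)

The brown cylinder was at about (5.2, 5.3) and moved to about (4.5, 5.7).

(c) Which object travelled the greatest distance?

the orange torus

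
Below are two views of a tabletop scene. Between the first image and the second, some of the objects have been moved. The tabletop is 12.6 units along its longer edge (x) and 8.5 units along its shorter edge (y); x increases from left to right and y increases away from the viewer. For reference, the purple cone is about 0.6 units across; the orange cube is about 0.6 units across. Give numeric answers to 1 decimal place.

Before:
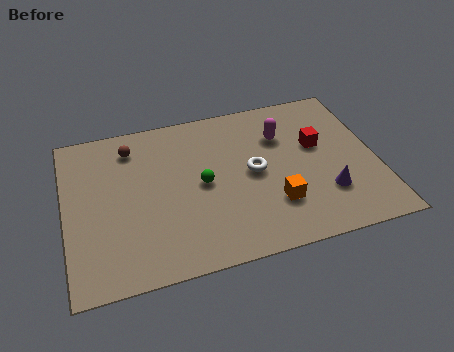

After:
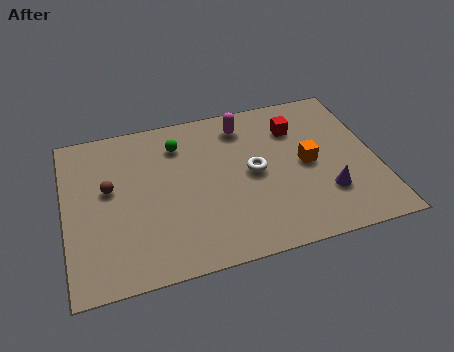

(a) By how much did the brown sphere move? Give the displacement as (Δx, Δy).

(-1.0, -2.0)

The brown sphere was at about (2.8, 6.9) and moved to about (1.8, 4.9).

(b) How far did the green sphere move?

2.5

From (5.5, 4.2) to (4.7, 6.6), the green sphere covered √(0.8² + 2.4²) ≈ 2.5 units.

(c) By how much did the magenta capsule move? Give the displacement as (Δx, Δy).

(-1.5, 1.0)

The magenta capsule started near (8.9, 6.0) and ended near (7.4, 7.0).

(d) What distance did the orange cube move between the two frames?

2.3

The orange cube moved from about (8.3, 2.4) to (9.8, 4.2), a distance of √(1.5² + 1.8²) ≈ 2.3.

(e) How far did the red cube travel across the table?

1.4

From (10.3, 5.1) to (9.5, 6.3), the red cube covered √(0.8² + 1.2²) ≈ 1.4 units.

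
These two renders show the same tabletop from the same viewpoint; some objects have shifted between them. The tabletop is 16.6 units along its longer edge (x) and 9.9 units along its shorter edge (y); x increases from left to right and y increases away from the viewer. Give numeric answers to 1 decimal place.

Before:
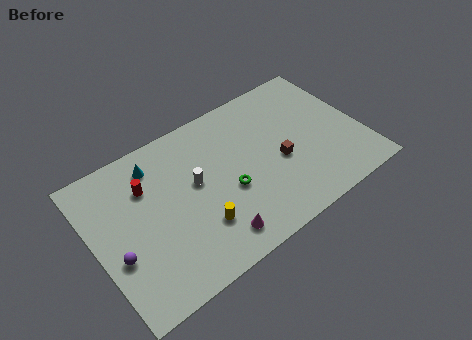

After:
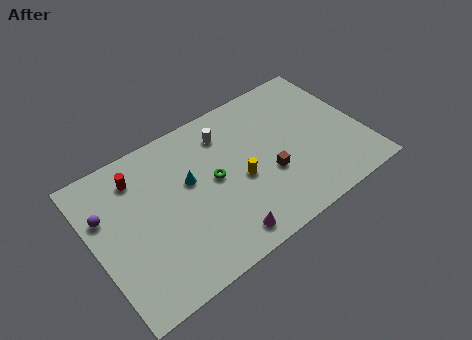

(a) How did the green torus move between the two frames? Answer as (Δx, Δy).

(-0.7, 1.2)

The green torus was at about (8.1, 4.0) and moved to about (7.4, 5.2).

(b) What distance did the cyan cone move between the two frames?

2.8

From (4.2, 8.1) to (6.0, 5.9), the cyan cone covered √(1.8² + 2.2²) ≈ 2.8 units.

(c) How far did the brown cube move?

0.9

The brown cube moved from about (11.4, 4.2) to (10.6, 3.7), a distance of √(0.8² + 0.5²) ≈ 0.9.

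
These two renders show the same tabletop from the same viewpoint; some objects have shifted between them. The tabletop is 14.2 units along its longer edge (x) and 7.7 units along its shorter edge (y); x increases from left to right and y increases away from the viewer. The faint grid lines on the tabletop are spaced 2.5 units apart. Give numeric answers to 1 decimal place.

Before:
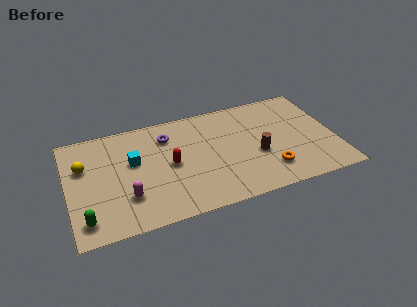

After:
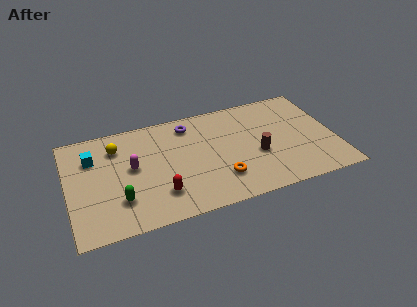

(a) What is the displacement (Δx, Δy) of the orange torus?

(-2.6, 0.2)

From the two frames, the orange torus sits at roughly (10.5, 1.8) before and (7.9, 2.0) after.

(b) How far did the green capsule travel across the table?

2.0

From (0.8, 1.3) to (2.6, 2.1), the green capsule covered √(1.8² + 0.8²) ≈ 2.0 units.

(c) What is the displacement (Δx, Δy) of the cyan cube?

(-2.1, 0.9)

The cyan cube started near (3.5, 4.6) and ended near (1.4, 5.5).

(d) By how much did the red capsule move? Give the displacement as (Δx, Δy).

(-0.7, -1.9)

From the two frames, the red capsule sits at roughly (5.4, 3.8) before and (4.7, 1.9) after.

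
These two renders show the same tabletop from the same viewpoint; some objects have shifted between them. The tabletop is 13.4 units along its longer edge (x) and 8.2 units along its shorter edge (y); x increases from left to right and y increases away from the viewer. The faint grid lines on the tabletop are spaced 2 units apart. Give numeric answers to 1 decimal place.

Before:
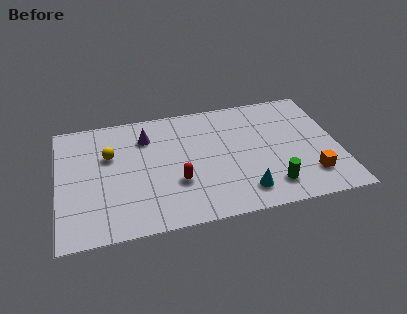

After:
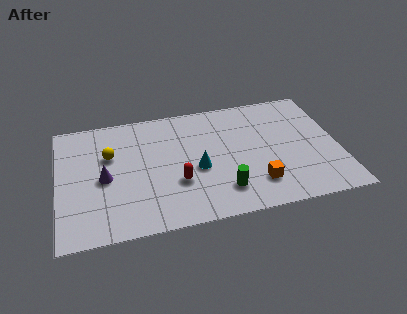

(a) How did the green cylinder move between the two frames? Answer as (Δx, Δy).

(-2.3, 0.2)

The green cylinder was at about (10.0, 1.6) and moved to about (7.7, 1.8).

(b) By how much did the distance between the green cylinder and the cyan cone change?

+0.7

They were about 1.3 units apart before and 2.0 after — 0.7 units further apart.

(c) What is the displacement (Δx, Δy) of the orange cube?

(-2.6, 0.0)

The orange cube was at about (11.9, 1.9) and moved to about (9.3, 1.9).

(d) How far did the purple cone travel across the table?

3.2

The purple cone was near (4.3, 6.2) before and (2.2, 3.8) after, so it travelled √(2.1² + 2.4²) ≈ 3.2 units.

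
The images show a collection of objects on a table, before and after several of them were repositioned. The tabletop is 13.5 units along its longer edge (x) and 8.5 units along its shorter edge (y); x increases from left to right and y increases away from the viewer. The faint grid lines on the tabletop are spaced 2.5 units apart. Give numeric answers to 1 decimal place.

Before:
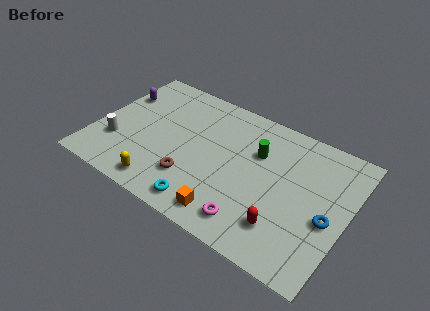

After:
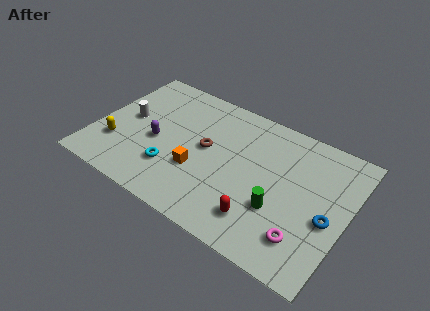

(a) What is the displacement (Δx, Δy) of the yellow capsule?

(-2.8, 1.4)

From the two frames, the yellow capsule sits at roughly (4.1, 1.1) before and (1.3, 2.5) after.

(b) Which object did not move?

the blue torus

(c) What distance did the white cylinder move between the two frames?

1.9

The white cylinder moved from about (1.3, 2.6) to (1.6, 4.5), a distance of √(0.3² + 1.9²) ≈ 1.9.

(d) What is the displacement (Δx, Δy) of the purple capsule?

(2.5, -2.2)

The purple capsule started near (0.8, 5.9) and ended near (3.3, 3.7).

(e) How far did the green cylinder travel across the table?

3.2

The green cylinder was near (8.5, 5.7) before and (10.1, 2.9) after, so it travelled √(1.6² + 2.8²) ≈ 3.2 units.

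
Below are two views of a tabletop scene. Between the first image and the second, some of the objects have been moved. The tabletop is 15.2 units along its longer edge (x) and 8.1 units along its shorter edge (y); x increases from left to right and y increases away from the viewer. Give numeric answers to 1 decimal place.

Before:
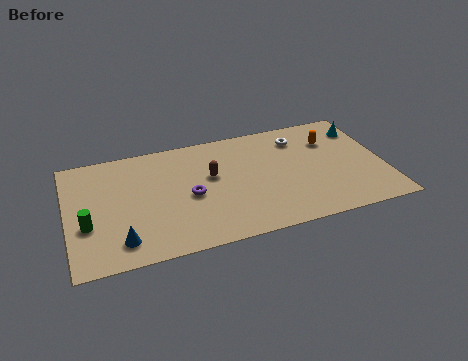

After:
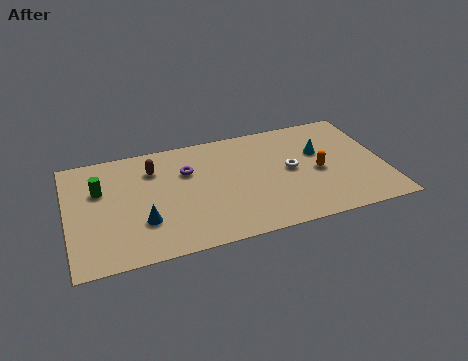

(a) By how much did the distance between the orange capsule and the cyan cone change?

-0.3

The distance was about 1.7 in the first image and 1.4 in the second, so they moved 0.3 units closer together.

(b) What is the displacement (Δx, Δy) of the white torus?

(-0.6, -2.2)

From the two frames, the white torus sits at roughly (11.3, 6.4) before and (10.7, 4.2) after.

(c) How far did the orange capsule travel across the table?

2.2

The orange capsule moved from about (12.8, 5.8) to (12.0, 3.7), a distance of √(0.8² + 2.1²) ≈ 2.2.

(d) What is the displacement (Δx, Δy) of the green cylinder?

(0.7, 2.3)

From the two frames, the green cylinder sits at roughly (0.9, 3.0) before and (1.6, 5.3) after.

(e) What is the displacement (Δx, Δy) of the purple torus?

(0.0, 1.8)

From the two frames, the purple torus sits at roughly (5.8, 3.7) before and (5.8, 5.5) after.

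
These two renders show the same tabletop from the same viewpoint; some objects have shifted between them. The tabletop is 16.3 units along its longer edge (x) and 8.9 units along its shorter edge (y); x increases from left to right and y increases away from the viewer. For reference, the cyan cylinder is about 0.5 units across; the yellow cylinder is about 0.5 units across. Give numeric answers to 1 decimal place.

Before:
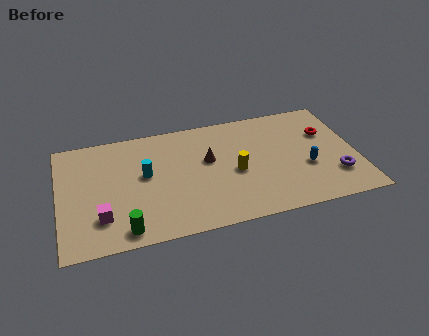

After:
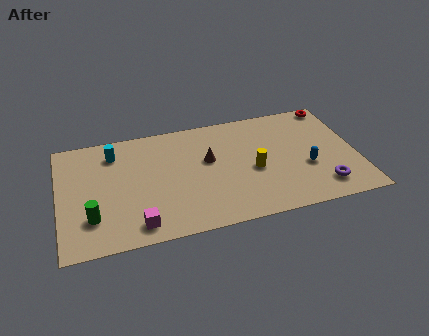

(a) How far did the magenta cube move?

2.1

The magenta cube was near (2.2, 2.3) before and (4.1, 1.3) after, so it travelled √(1.9² + 1.0²) ≈ 2.1 units.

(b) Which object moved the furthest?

the cyan cylinder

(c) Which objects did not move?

the brown cone and the blue capsule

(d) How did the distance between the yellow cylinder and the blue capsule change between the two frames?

-1.0

The distance was about 3.9 in the first image and 2.9 in the second, so they moved 1.0 units closer together.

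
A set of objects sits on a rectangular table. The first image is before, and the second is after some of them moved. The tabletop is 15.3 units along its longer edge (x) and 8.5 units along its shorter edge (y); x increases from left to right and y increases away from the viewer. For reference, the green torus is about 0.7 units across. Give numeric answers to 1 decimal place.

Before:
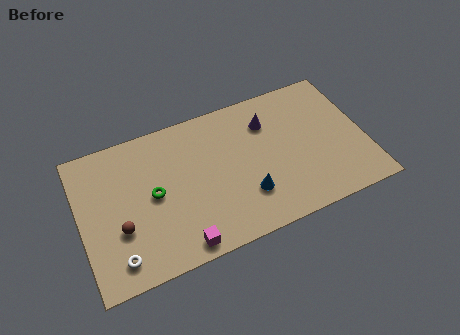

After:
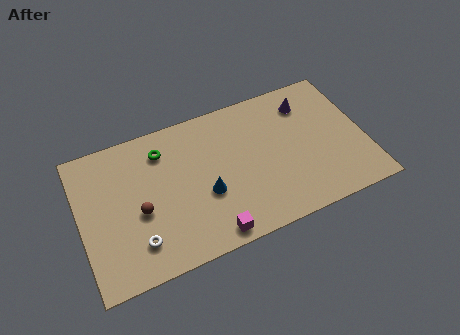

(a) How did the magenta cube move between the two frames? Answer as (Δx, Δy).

(1.6, 0.0)

The magenta cube started near (5.0, 0.9) and ended near (6.6, 0.9).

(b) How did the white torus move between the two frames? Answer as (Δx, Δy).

(1.1, 0.5)

The white torus was at about (1.7, 1.4) and moved to about (2.8, 1.9).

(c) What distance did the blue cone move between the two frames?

2.3

The blue cone moved from about (8.7, 2.4) to (6.6, 3.3), a distance of √(2.1² + 0.9²) ≈ 2.3.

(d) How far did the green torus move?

2.5

From (3.9, 4.3) to (4.6, 6.7), the green torus covered √(0.7² + 2.4²) ≈ 2.5 units.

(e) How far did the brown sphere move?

1.3

From (2.0, 3.0) to (3.1, 3.6), the brown sphere covered √(1.1² + 0.6²) ≈ 1.3 units.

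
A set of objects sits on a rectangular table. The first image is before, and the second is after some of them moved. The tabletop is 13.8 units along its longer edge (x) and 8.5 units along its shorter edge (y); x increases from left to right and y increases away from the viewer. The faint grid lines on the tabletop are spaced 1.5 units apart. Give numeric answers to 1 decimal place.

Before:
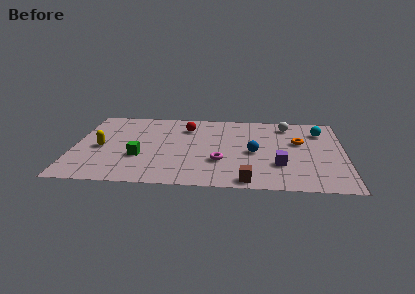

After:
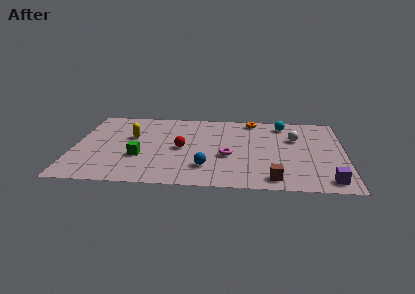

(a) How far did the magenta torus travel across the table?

0.7

From (7.5, 2.8) to (7.9, 3.4), the magenta torus covered √(0.4² + 0.6²) ≈ 0.7 units.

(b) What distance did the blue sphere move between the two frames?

3.0

The blue sphere was near (9.2, 3.9) before and (6.8, 2.1) after, so it travelled √(2.4² + 1.8²) ≈ 3.0 units.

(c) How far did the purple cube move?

2.8

The purple cube was near (10.5, 2.6) before and (12.9, 1.1) after, so it travelled √(2.4² + 1.5²) ≈ 2.8 units.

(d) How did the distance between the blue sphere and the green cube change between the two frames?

-2.4

Before: roughly 5.9 units apart; after: 3.5. That's 2.4 units closer together.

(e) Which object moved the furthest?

the orange torus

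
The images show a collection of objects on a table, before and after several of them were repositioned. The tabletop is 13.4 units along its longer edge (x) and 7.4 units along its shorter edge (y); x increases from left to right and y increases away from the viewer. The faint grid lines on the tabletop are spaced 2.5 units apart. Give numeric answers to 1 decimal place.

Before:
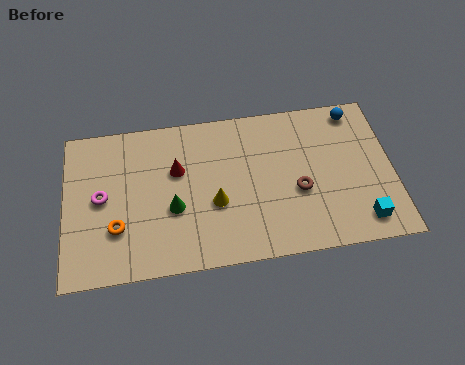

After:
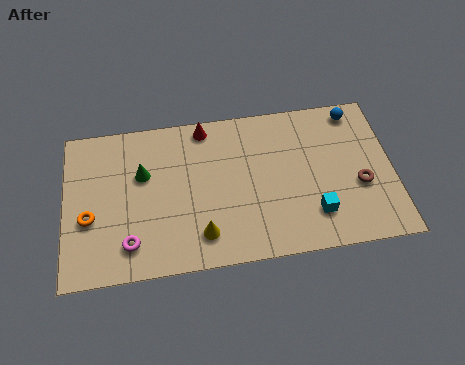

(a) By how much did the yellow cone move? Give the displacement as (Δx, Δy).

(-0.6, -1.4)

From the two frames, the yellow cone sits at roughly (6.1, 2.9) before and (5.5, 1.5) after.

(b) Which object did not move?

the blue sphere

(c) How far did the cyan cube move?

2.0

From (12.0, 1.2) to (10.1, 1.8), the cyan cube covered √(1.9² + 0.6²) ≈ 2.0 units.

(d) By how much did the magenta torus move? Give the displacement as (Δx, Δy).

(1.1, -2.3)

The magenta torus started near (1.5, 3.8) and ended near (2.6, 1.5).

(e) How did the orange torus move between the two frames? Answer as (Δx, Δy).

(-1.1, 0.6)

The orange torus started near (2.1, 2.3) and ended near (1.0, 2.9).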